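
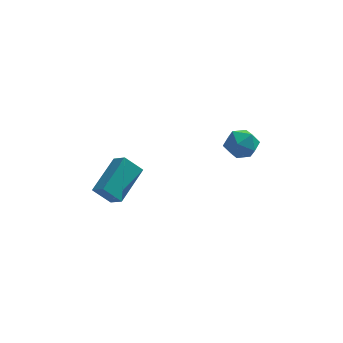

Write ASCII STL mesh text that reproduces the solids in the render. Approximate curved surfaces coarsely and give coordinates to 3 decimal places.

solid 
facet normal -0.069 0.997 -0.038
outer loop
vertex 3.977 4.469 1.895
vertex 3.249 4.436 2.355
vertex 4.008 4.504 2.756
endloop
endfacet
facet normal 0.613 0.788 -0.054
outer loop
vertex 3.977 4.469 1.895
vertex 4.008 4.504 2.756
vertex 4.582 4.028 2.323
endloop
endfacet
facet normal 0.699 0.360 -0.618
outer loop
vertex 3.977 4.469 1.895
vertex 4.582 4.028 2.323
vertex 4.177 3.666 1.654
endloop
endfacet
facet normal 0.071 0.303 -0.950
outer loop
vertex 3.977 4.469 1.895
vertex 4.177 3.666 1.654
vertex 3.353 3.918 1.673
endloop
endfacet
facet normal -0.405 0.697 -0.591
outer loop
vertex 3.977 4.469 1.895
vertex 3.353 3.918 1.673
vertex 3.249 4.436 2.355
endloop
endfacet
facet normal 0.741 0.406 0.535
outer loop
vertex 4.582 4.028 2.323
vertex 4.008 4.504 2.756
vertex 4.227 3.722 3.047
endloop
endfacet
facet normal -0.363 0.743 0.562
outer loop
vertex 4.008 4.504 2.756
vertex 3.249 4.436 2.355
vertex 3.403 3.974 3.066
endloop
endfacet
facet normal -0.906 0.259 -0.335
outer loop
vertex 3.249 4.436 2.355
vertex 3.353 3.918 1.673
vertex 2.998 3.612 2.397
endloop
endfacet
facet normal -0.137 -0.379 -0.915
outer loop
vertex 3.353 3.918 1.673
vertex 4.177 3.666 1.654
vertex 3.572 3.136 1.964
endloop
endfacet
facet normal 0.880 -0.287 -0.377
outer loop
vertex 4.177 3.666 1.654
vertex 4.582 4.028 2.323
vertex 4.331 3.204 2.365
endloop
endfacet
facet normal -0.071 -0.303 0.950
outer loop
vertex 3.603 3.171 2.825
vertex 4.227 3.722 3.047
vertex 3.403 3.974 3.066
endloop
endfacet
facet normal -0.699 -0.360 0.618
outer loop
vertex 3.603 3.171 2.825
vertex 3.403 3.974 3.066
vertex 2.998 3.612 2.397
endloop
endfacet
facet normal -0.613 -0.788 0.054
outer loop
vertex 3.603 3.171 2.825
vertex 2.998 3.612 2.397
vertex 3.572 3.136 1.964
endloop
endfacet
facet normal 0.069 -0.997 0.038
outer loop
vertex 3.603 3.171 2.825
vertex 3.572 3.136 1.964
vertex 4.331 3.204 2.365
endloop
endfacet
facet normal 0.405 -0.697 0.591
outer loop
vertex 3.603 3.171 2.825
vertex 4.331 3.204 2.365
vertex 4.227 3.722 3.047
endloop
endfacet
facet normal 0.137 0.379 0.915
outer loop
vertex 3.403 3.974 3.066
vertex 4.227 3.722 3.047
vertex 4.008 4.504 2.756
endloop
endfacet
facet normal -0.880 0.287 0.377
outer loop
vertex 2.998 3.612 2.397
vertex 3.403 3.974 3.066
vertex 3.249 4.436 2.355
endloop
endfacet
facet normal -0.741 -0.406 -0.535
outer loop
vertex 3.572 3.136 1.964
vertex 2.998 3.612 2.397
vertex 3.353 3.918 1.673
endloop
endfacet
facet normal 0.363 -0.743 -0.562
outer loop
vertex 4.331 3.204 2.365
vertex 3.572 3.136 1.964
vertex 4.177 3.666 1.654
endloop
endfacet
facet normal 0.906 -0.259 0.335
outer loop
vertex 4.227 3.722 3.047
vertex 4.331 3.204 2.365
vertex 4.582 4.028 2.323
endloop
endfacet
facet normal -0.698 0.008 0.716
outer loop
vertex -1.183 3.91 1.405
vertex -1.673 4.442 0.922
vertex -2.069 2.328 0.56
endloop
endfacet
facet normal 0.562 -0.612 0.556
outer loop
vertex -1.287 2.318 -0.242
vertex -1.183 3.91 1.405
vertex -2.069 2.328 0.56
endloop
endfacet
facet normal -0.698 0.008 0.716
outer loop
vertex -2.069 2.328 0.56
vertex -1.673 4.442 0.922
vertex -2.558 2.86 0.077
endloop
endfacet
facet normal -0.443 -0.791 -0.422
outer loop
vertex -2.558 2.86 0.077
vertex -1.287 2.318 -0.242
vertex -2.069 2.328 0.56
endloop
endfacet
facet normal 0.443 0.791 0.422
outer loop
vertex -1.183 3.91 1.405
vertex -0.891 4.432 0.12
vertex -1.673 4.442 0.922
endloop
endfacet
facet normal 0.563 -0.612 0.556
outer loop
vertex -0.402 3.9 0.603
vertex -1.183 3.91 1.405
vertex -1.287 2.318 -0.242
endloop
endfacet
facet normal 0.443 0.791 0.422
outer loop
vertex -0.402 3.9 0.603
vertex -0.891 4.432 0.12
vertex -1.183 3.91 1.405
endloop
endfacet
facet normal -0.563 0.612 -0.556
outer loop
vertex -1.673 4.442 0.922
vertex -0.891 4.432 0.12
vertex -2.558 2.86 0.077
endloop
endfacet
facet normal -0.443 -0.791 -0.422
outer loop
vertex -1.777 2.85 -0.725
vertex -1.287 2.318 -0.242
vertex -2.558 2.86 0.077
endloop
endfacet
facet normal -0.563 0.612 -0.556
outer loop
vertex -2.558 2.86 0.077
vertex -0.891 4.432 0.12
vertex -1.777 2.85 -0.725
endloop
endfacet
facet normal 0.698 -0.008 -0.716
outer loop
vertex -1.777 2.85 -0.725
vertex -0.402 3.9 0.603
vertex -1.287 2.318 -0.242
endloop
endfacet
facet normal 0.698 -0.008 -0.716
outer loop
vertex -0.891 4.432 0.12
vertex -0.402 3.9 0.603
vertex -1.777 2.85 -0.725
endloop
endfacet

endsolid


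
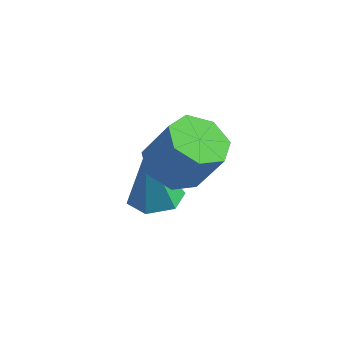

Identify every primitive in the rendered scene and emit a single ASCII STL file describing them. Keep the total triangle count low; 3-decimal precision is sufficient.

solid 
facet normal -0.506 -0.040 -0.862
outer loop
vertex 2.399 2.484 -0.084
vertex 1.762 2.545 0.287
vertex 2.188 3.083 0.012
endloop
endfacet
facet normal 0.798 0.359 -0.485
outer loop
vertex 2.399 2.484 -0.084
vertex 2.188 3.083 0.012
vertex 3.036 2.535 1.002
endloop
endfacet
facet normal 0.798 0.359 -0.485
outer loop
vertex 3.036 2.535 1.002
vertex 2.188 3.083 0.012
vertex 2.825 3.134 1.098
endloop
endfacet
facet normal 0.505 0.040 0.862
outer loop
vertex 3.036 2.535 1.002
vertex 2.825 3.134 1.098
vertex 2.398 2.595 1.373
endloop
endfacet
facet normal -0.506 -0.040 -0.862
outer loop
vertex 2.188 3.083 0.012
vertex 1.762 2.545 0.287
vertex 1.656 3.277 0.315
endloop
endfacet
facet normal 0.241 0.952 -0.186
outer loop
vertex 2.188 3.083 0.012
vertex 1.656 3.277 0.315
vertex 2.825 3.134 1.098
endloop
endfacet
facet normal 0.240 0.953 -0.185
outer loop
vertex 2.825 3.134 1.098
vertex 1.656 3.277 0.315
vertex 2.293 3.327 1.401
endloop
endfacet
facet normal 0.505 0.040 0.862
outer loop
vertex 2.825 3.134 1.098
vertex 2.293 3.327 1.401
vertex 2.398 2.595 1.373
endloop
endfacet
facet normal -0.506 -0.040 -0.862
outer loop
vertex 1.656 3.277 0.315
vertex 1.762 2.545 0.287
vertex 1.204 2.919 0.597
endloop
endfacet
facet normal -0.498 0.829 0.254
outer loop
vertex 1.656 3.277 0.315
vertex 1.204 2.919 0.597
vertex 2.293 3.327 1.401
endloop
endfacet
facet normal -0.497 0.830 0.252
outer loop
vertex 2.293 3.327 1.401
vertex 1.204 2.919 0.597
vertex 1.84 2.97 1.683
endloop
endfacet
facet normal 0.505 0.040 0.862
outer loop
vertex 2.293 3.327 1.401
vertex 1.84 2.97 1.683
vertex 2.398 2.595 1.373
endloop
endfacet
facet normal -0.506 -0.040 -0.862
outer loop
vertex 1.204 2.919 0.597
vertex 1.762 2.545 0.287
vertex 1.171 2.28 0.646
endloop
endfacet
facet normal -0.862 0.083 0.501
outer loop
vertex 1.204 2.919 0.597
vertex 1.171 2.28 0.646
vertex 1.84 2.97 1.683
endloop
endfacet
facet normal -0.861 0.081 0.501
outer loop
vertex 1.84 2.97 1.683
vertex 1.171 2.28 0.646
vertex 1.808 2.33 1.732
endloop
endfacet
facet normal 0.506 0.041 0.862
outer loop
vertex 1.84 2.97 1.683
vertex 1.808 2.33 1.732
vertex 2.398 2.595 1.373
endloop
endfacet
facet normal -0.506 -0.039 -0.862
outer loop
vertex 1.171 2.28 0.646
vertex 1.762 2.545 0.287
vertex 1.583 1.84 0.424
endloop
endfacet
facet normal -0.577 -0.728 0.372
outer loop
vertex 1.171 2.28 0.646
vertex 1.583 1.84 0.424
vertex 1.808 2.33 1.732
endloop
endfacet
facet normal -0.577 -0.728 0.372
outer loop
vertex 1.808 2.33 1.732
vertex 1.583 1.84 0.424
vertex 2.22 1.89 1.51
endloop
endfacet
facet normal 0.506 0.040 0.861
outer loop
vertex 1.808 2.33 1.732
vertex 2.22 1.89 1.51
vertex 2.398 2.595 1.373
endloop
endfacet
facet normal -0.504 -0.040 -0.863
outer loop
vertex 1.583 1.84 0.424
vertex 1.762 2.545 0.287
vertex 2.13 1.931 0.1
endloop
endfacet
facet normal 0.142 -0.989 -0.038
outer loop
vertex 1.583 1.84 0.424
vertex 2.13 1.931 0.1
vertex 2.22 1.89 1.51
endloop
endfacet
facet normal 0.142 -0.989 -0.038
outer loop
vertex 2.22 1.89 1.51
vertex 2.13 1.931 0.1
vertex 2.767 1.981 1.186
endloop
endfacet
facet normal 0.504 0.040 0.863
outer loop
vertex 2.22 1.89 1.51
vertex 2.767 1.981 1.186
vertex 2.398 2.595 1.373
endloop
endfacet
facet normal -0.506 -0.041 -0.862
outer loop
vertex 2.13 1.931 0.1
vertex 1.762 2.545 0.287
vertex 2.399 2.484 -0.084
endloop
endfacet
facet normal 0.754 -0.506 -0.419
outer loop
vertex 2.13 1.931 0.1
vertex 2.399 2.484 -0.084
vertex 2.767 1.981 1.186
endloop
endfacet
facet normal 0.754 -0.505 -0.419
outer loop
vertex 2.767 1.981 1.186
vertex 2.399 2.484 -0.084
vertex 3.036 2.535 1.002
endloop
endfacet
facet normal 0.505 0.041 0.862
outer loop
vertex 2.767 1.981 1.186
vertex 3.036 2.535 1.002
vertex 2.398 2.595 1.373
endloop
endfacet
facet normal 0.126 0.035 -0.991
outer loop
vertex 1.497 3.087 -1.686
vertex 0.873 3.288 -1.758
vertex 1.356 3.732 -1.681
endloop
endfacet
facet normal 0.872 0.187 0.451
outer loop
vertex 1.497 3.087 -1.686
vertex 1.356 3.732 -1.681
vertex 0.667 3.232 -0.142
endloop
endfacet
facet normal 0.126 0.035 -0.991
outer loop
vertex 1.356 3.732 -1.681
vertex 0.873 3.288 -1.758
vertex 0.731 3.933 -1.753
endloop
endfacet
facet normal 0.240 0.887 0.395
outer loop
vertex 1.356 3.732 -1.681
vertex 0.731 3.933 -1.753
vertex 0.667 3.232 -0.142
endloop
endfacet
facet normal 0.126 0.035 -0.991
outer loop
vertex 0.731 3.933 -1.753
vertex 0.873 3.288 -1.758
vertex 0.249 3.49 -1.83
endloop
endfacet
facet normal -0.674 0.686 0.272
outer loop
vertex 0.731 3.933 -1.753
vertex 0.249 3.49 -1.83
vertex 0.667 3.232 -0.142
endloop
endfacet
facet normal 0.126 0.035 -0.991
outer loop
vertex 0.249 3.49 -1.83
vertex 0.873 3.288 -1.758
vertex 0.39 2.845 -1.835
endloop
endfacet
facet normal -0.956 -0.211 0.205
outer loop
vertex 0.249 3.49 -1.83
vertex 0.39 2.845 -1.835
vertex 0.667 3.232 -0.142
endloop
endfacet
facet normal 0.126 0.035 -0.991
outer loop
vertex 0.39 2.845 -1.835
vertex 0.873 3.288 -1.758
vertex 1.014 2.644 -1.763
endloop
endfacet
facet normal -0.323 -0.910 0.261
outer loop
vertex 0.39 2.845 -1.835
vertex 1.014 2.644 -1.763
vertex 0.667 3.232 -0.142
endloop
endfacet
facet normal 0.126 0.035 -0.991
outer loop
vertex 1.014 2.644 -1.763
vertex 0.873 3.288 -1.758
vertex 1.497 3.087 -1.686
endloop
endfacet
facet normal 0.590 -0.710 0.384
outer loop
vertex 1.014 2.644 -1.763
vertex 1.497 3.087 -1.686
vertex 0.667 3.232 -0.142
endloop
endfacet

endsolid


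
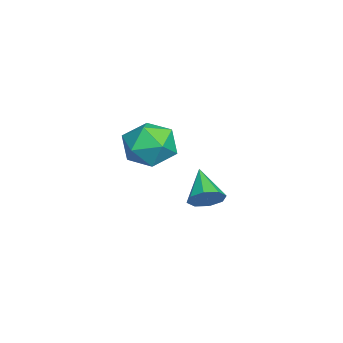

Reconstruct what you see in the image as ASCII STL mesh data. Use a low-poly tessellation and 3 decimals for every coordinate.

solid 
facet normal -0.250 0.174 0.952
outer loop
vertex 2.236 -1.77 3.084
vertex 1.611 -2.743 3.098
vertex 2.729 -2.769 3.396
endloop
endfacet
facet normal 0.394 0.446 0.804
outer loop
vertex 2.236 -1.77 3.084
vertex 2.729 -2.769 3.396
vertex 3.298 -2.033 2.709
endloop
endfacet
facet normal 0.319 0.909 0.267
outer loop
vertex 2.236 -1.77 3.084
vertex 3.298 -2.033 2.709
vertex 2.533 -1.552 1.987
endloop
endfacet
facet normal -0.370 0.925 0.084
outer loop
vertex 2.236 -1.77 3.084
vertex 2.533 -1.552 1.987
vertex 1.49 -1.991 2.228
endloop
endfacet
facet normal -0.722 0.471 0.507
outer loop
vertex 2.236 -1.77 3.084
vertex 1.49 -1.991 2.228
vertex 1.611 -2.743 3.098
endloop
endfacet
facet normal 0.811 -0.088 0.578
outer loop
vertex 3.298 -2.033 2.709
vertex 2.729 -2.769 3.396
vertex 3.33 -3.169 2.492
endloop
endfacet
facet normal -0.230 -0.526 0.819
outer loop
vertex 2.729 -2.769 3.396
vertex 1.611 -2.743 3.098
vertex 2.287 -3.608 2.733
endloop
endfacet
facet normal -0.994 -0.047 0.098
outer loop
vertex 1.611 -2.743 3.098
vertex 1.49 -1.991 2.228
vertex 1.522 -3.127 2.011
endloop
endfacet
facet normal -0.425 0.688 -0.587
outer loop
vertex 1.49 -1.991 2.228
vertex 2.533 -1.552 1.987
vertex 2.091 -2.391 1.324
endloop
endfacet
facet normal 0.691 0.662 -0.291
outer loop
vertex 2.533 -1.552 1.987
vertex 3.298 -2.033 2.709
vertex 3.209 -2.417 1.622
endloop
endfacet
facet normal 0.370 -0.925 -0.084
outer loop
vertex 2.584 -3.39 1.636
vertex 3.33 -3.169 2.492
vertex 2.287 -3.608 2.733
endloop
endfacet
facet normal -0.319 -0.909 -0.267
outer loop
vertex 2.584 -3.39 1.636
vertex 2.287 -3.608 2.733
vertex 1.522 -3.127 2.011
endloop
endfacet
facet normal -0.394 -0.446 -0.804
outer loop
vertex 2.584 -3.39 1.636
vertex 1.522 -3.127 2.011
vertex 2.091 -2.391 1.324
endloop
endfacet
facet normal 0.250 -0.174 -0.952
outer loop
vertex 2.584 -3.39 1.636
vertex 2.091 -2.391 1.324
vertex 3.209 -2.417 1.622
endloop
endfacet
facet normal 0.722 -0.471 -0.507
outer loop
vertex 2.584 -3.39 1.636
vertex 3.209 -2.417 1.622
vertex 3.33 -3.169 2.492
endloop
endfacet
facet normal 0.425 -0.688 0.587
outer loop
vertex 2.287 -3.608 2.733
vertex 3.33 -3.169 2.492
vertex 2.729 -2.769 3.396
endloop
endfacet
facet normal -0.691 -0.662 0.291
outer loop
vertex 1.522 -3.127 2.011
vertex 2.287 -3.608 2.733
vertex 1.611 -2.743 3.098
endloop
endfacet
facet normal -0.811 0.088 -0.578
outer loop
vertex 2.091 -2.391 1.324
vertex 1.522 -3.127 2.011
vertex 1.49 -1.991 2.228
endloop
endfacet
facet normal 0.230 0.526 -0.819
outer loop
vertex 3.209 -2.417 1.622
vertex 2.091 -2.391 1.324
vertex 2.533 -1.552 1.987
endloop
endfacet
facet normal 0.994 0.047 -0.098
outer loop
vertex 3.33 -3.169 2.492
vertex 3.209 -2.417 1.622
vertex 3.298 -2.033 2.709
endloop
endfacet
facet normal 0.793 0.216 -0.570
outer loop
vertex -0.826 -0.174 -1.767
vertex -1.108 -0.655 -2.341
vertex -1.19 0.12 -2.162
endloop
endfacet
facet normal -0.189 0.697 0.692
outer loop
vertex -0.826 -0.174 -1.767
vertex -1.19 0.12 -2.162
vertex -2.472 -1.025 -1.359
endloop
endfacet
facet normal 0.793 0.216 -0.570
outer loop
vertex -1.19 0.12 -2.162
vertex -1.108 -0.655 -2.341
vertex -1.506 -0.04 -2.662
endloop
endfacet
facet normal -0.611 0.780 0.137
outer loop
vertex -1.19 0.12 -2.162
vertex -1.506 -0.04 -2.662
vertex -2.472 -1.025 -1.359
endloop
endfacet
facet normal 0.792 0.215 -0.571
outer loop
vertex -1.506 -0.04 -2.662
vertex -1.108 -0.655 -2.341
vertex -1.589 -0.56 -2.973
endloop
endfacet
facet normal -0.859 0.357 -0.367
outer loop
vertex -1.506 -0.04 -2.662
vertex -1.589 -0.56 -2.973
vertex -2.472 -1.025 -1.359
endloop
endfacet
facet normal 0.792 0.215 -0.571
outer loop
vertex -1.589 -0.56 -2.973
vertex -1.108 -0.655 -2.341
vertex -1.39 -1.136 -2.914
endloop
endfacet
facet normal -0.787 -0.326 -0.524
outer loop
vertex -1.589 -0.56 -2.973
vertex -1.39 -1.136 -2.914
vertex -2.472 -1.025 -1.359
endloop
endfacet
facet normal 0.793 0.215 -0.570
outer loop
vertex -1.39 -1.136 -2.914
vertex -1.108 -0.655 -2.341
vertex -1.026 -1.431 -2.519
endloop
endfacet
facet normal -0.438 -0.866 -0.243
outer loop
vertex -1.39 -1.136 -2.914
vertex -1.026 -1.431 -2.519
vertex -2.472 -1.025 -1.359
endloop
endfacet
facet normal 0.792 0.215 -0.571
outer loop
vertex -1.026 -1.431 -2.519
vertex -1.108 -0.655 -2.341
vertex -0.71 -1.27 -2.02
endloop
endfacet
facet normal -0.014 -0.949 0.315
outer loop
vertex -1.026 -1.431 -2.519
vertex -0.71 -1.27 -2.02
vertex -2.472 -1.025 -1.359
endloop
endfacet
facet normal 0.793 0.216 -0.569
outer loop
vertex -0.71 -1.27 -2.02
vertex -1.108 -0.655 -2.341
vertex -0.628 -0.75 -1.708
endloop
endfacet
facet normal 0.233 -0.527 0.817
outer loop
vertex -0.71 -1.27 -2.02
vertex -0.628 -0.75 -1.708
vertex -2.472 -1.025 -1.359
endloop
endfacet
facet normal 0.794 0.214 -0.570
outer loop
vertex -0.628 -0.75 -1.708
vertex -1.108 -0.655 -2.341
vertex -0.826 -0.174 -1.767
endloop
endfacet
facet normal 0.161 0.155 0.975
outer loop
vertex -0.628 -0.75 -1.708
vertex -0.826 -0.174 -1.767
vertex -2.472 -1.025 -1.359
endloop
endfacet

endsolid


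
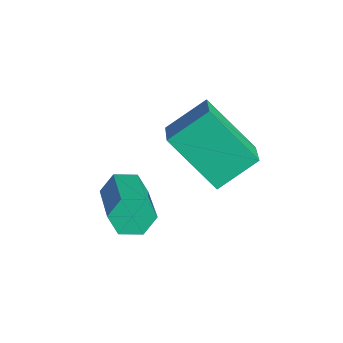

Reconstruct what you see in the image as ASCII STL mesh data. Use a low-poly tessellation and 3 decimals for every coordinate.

solid 
facet normal -0.868 0.256 -0.426
outer loop
vertex -2.69 -3.14 -4.515
vertex -3.015 -3.308 -3.954
vertex -2.79 -2.683 -4.036
endloop
endfacet
facet normal 0.474 0.684 -0.554
outer loop
vertex -2.69 -3.14 -4.515
vertex -2.79 -2.683 -4.036
vertex -0.92 -3.664 -3.647
endloop
endfacet
facet normal 0.474 0.684 -0.555
outer loop
vertex -0.92 -3.664 -3.647
vertex -2.79 -2.683 -4.036
vertex -1.02 -3.206 -3.168
endloop
endfacet
facet normal 0.868 -0.256 0.426
outer loop
vertex -0.92 -3.664 -3.647
vertex -1.02 -3.206 -3.168
vertex -1.245 -3.832 -3.086
endloop
endfacet
facet normal -0.868 0.256 -0.426
outer loop
vertex -2.79 -2.683 -4.036
vertex -3.015 -3.308 -3.954
vertex -3.115 -2.851 -3.475
endloop
endfacet
facet normal 0.108 0.933 0.342
outer loop
vertex -2.79 -2.683 -4.036
vertex -3.115 -2.851 -3.475
vertex -1.02 -3.206 -3.168
endloop
endfacet
facet normal 0.108 0.933 0.342
outer loop
vertex -1.02 -3.206 -3.168
vertex -3.115 -2.851 -3.475
vertex -1.345 -3.374 -2.607
endloop
endfacet
facet normal 0.868 -0.256 0.426
outer loop
vertex -1.02 -3.206 -3.168
vertex -1.345 -3.374 -2.607
vertex -1.245 -3.832 -3.086
endloop
endfacet
facet normal -0.868 0.256 -0.426
outer loop
vertex -3.115 -2.851 -3.475
vertex -3.015 -3.308 -3.954
vertex -3.34 -3.476 -3.393
endloop
endfacet
facet normal -0.366 0.249 0.897
outer loop
vertex -3.115 -2.851 -3.475
vertex -3.34 -3.476 -3.393
vertex -1.345 -3.374 -2.607
endloop
endfacet
facet normal -0.366 0.249 0.897
outer loop
vertex -1.345 -3.374 -2.607
vertex -3.34 -3.476 -3.393
vertex -1.57 -4.0 -2.525
endloop
endfacet
facet normal 0.868 -0.256 0.426
outer loop
vertex -1.345 -3.374 -2.607
vertex -1.57 -4.0 -2.525
vertex -1.245 -3.832 -3.086
endloop
endfacet
facet normal -0.868 0.256 -0.426
outer loop
vertex -3.34 -3.476 -3.393
vertex -3.015 -3.308 -3.954
vertex -3.24 -3.934 -3.872
endloop
endfacet
facet normal -0.474 -0.684 0.555
outer loop
vertex -3.34 -3.476 -3.393
vertex -3.24 -3.934 -3.872
vertex -1.57 -4.0 -2.525
endloop
endfacet
facet normal -0.474 -0.684 0.554
outer loop
vertex -1.57 -4.0 -2.525
vertex -3.24 -3.934 -3.872
vertex -1.47 -4.457 -3.004
endloop
endfacet
facet normal 0.868 -0.256 0.426
outer loop
vertex -1.57 -4.0 -2.525
vertex -1.47 -4.457 -3.004
vertex -1.245 -3.832 -3.086
endloop
endfacet
facet normal -0.868 0.256 -0.426
outer loop
vertex -3.24 -3.934 -3.872
vertex -3.015 -3.308 -3.954
vertex -2.915 -3.766 -4.433
endloop
endfacet
facet normal -0.108 -0.933 -0.342
outer loop
vertex -3.24 -3.934 -3.872
vertex -2.915 -3.766 -4.433
vertex -1.47 -4.457 -3.004
endloop
endfacet
facet normal -0.108 -0.933 -0.342
outer loop
vertex -1.47 -4.457 -3.004
vertex -2.915 -3.766 -4.433
vertex -1.145 -4.289 -3.565
endloop
endfacet
facet normal 0.868 -0.256 0.426
outer loop
vertex -1.47 -4.457 -3.004
vertex -1.145 -4.289 -3.565
vertex -1.245 -3.832 -3.086
endloop
endfacet
facet normal -0.868 0.256 -0.426
outer loop
vertex -2.915 -3.766 -4.433
vertex -3.015 -3.308 -3.954
vertex -2.69 -3.14 -4.515
endloop
endfacet
facet normal 0.366 -0.249 -0.897
outer loop
vertex -2.915 -3.766 -4.433
vertex -2.69 -3.14 -4.515
vertex -1.145 -4.289 -3.565
endloop
endfacet
facet normal 0.366 -0.249 -0.897
outer loop
vertex -1.145 -4.289 -3.565
vertex -2.69 -3.14 -4.515
vertex -0.92 -3.664 -3.647
endloop
endfacet
facet normal 0.868 -0.256 0.426
outer loop
vertex -1.145 -4.289 -3.565
vertex -0.92 -3.664 -3.647
vertex -1.245 -3.832 -3.086
endloop
endfacet
facet normal -0.809 0.339 -0.479
outer loop
vertex -2.984 -2.07 -1.519
vertex -2.945 -0.857 -0.726
vertex -1.763 -1.176 -2.947
endloop
endfacet
facet normal -0.026 -0.837 -0.547
outer loop
vertex -0.695 -1.623 -2.314
vertex -2.984 -2.07 -1.519
vertex -1.763 -1.176 -2.947
endloop
endfacet
facet normal -0.810 0.339 -0.479
outer loop
vertex -1.763 -1.176 -2.947
vertex -2.945 -0.857 -0.726
vertex -1.725 0.038 -2.154
endloop
endfacet
facet normal 0.587 0.430 -0.686
outer loop
vertex -1.725 0.038 -2.154
vertex -0.695 -1.623 -2.314
vertex -1.763 -1.176 -2.947
endloop
endfacet
facet normal -0.587 -0.430 0.686
outer loop
vertex -2.984 -2.07 -1.519
vertex -1.877 -1.304 -0.093
vertex -2.945 -0.857 -0.726
endloop
endfacet
facet normal -0.027 -0.837 -0.547
outer loop
vertex -1.915 -2.518 -0.886
vertex -2.984 -2.07 -1.519
vertex -0.695 -1.623 -2.314
endloop
endfacet
facet normal -0.587 -0.430 0.686
outer loop
vertex -1.915 -2.518 -0.886
vertex -1.877 -1.304 -0.093
vertex -2.984 -2.07 -1.519
endloop
endfacet
facet normal 0.026 0.837 0.547
outer loop
vertex -2.945 -0.857 -0.726
vertex -1.877 -1.304 -0.093
vertex -1.725 0.038 -2.154
endloop
endfacet
facet normal 0.587 0.430 -0.686
outer loop
vertex -0.656 -0.41 -1.521
vertex -0.695 -1.623 -2.314
vertex -1.725 0.038 -2.154
endloop
endfacet
facet normal 0.027 0.837 0.547
outer loop
vertex -1.725 0.038 -2.154
vertex -1.877 -1.304 -0.093
vertex -0.656 -0.41 -1.521
endloop
endfacet
facet normal 0.810 -0.339 0.479
outer loop
vertex -0.656 -0.41 -1.521
vertex -1.915 -2.518 -0.886
vertex -0.695 -1.623 -2.314
endloop
endfacet
facet normal 0.809 -0.339 0.480
outer loop
vertex -1.877 -1.304 -0.093
vertex -1.915 -2.518 -0.886
vertex -0.656 -0.41 -1.521
endloop
endfacet

endsolid


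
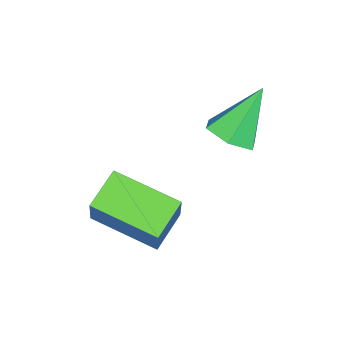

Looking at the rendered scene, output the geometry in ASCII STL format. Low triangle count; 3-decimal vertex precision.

solid 
facet normal -0.918 0.057 0.394
outer loop
vertex -0.628 -3.119 -1.047
vertex -0.712 -1.188 -1.522
vertex -1.237 -3.482 -2.414
endloop
endfacet
facet normal 0.042 -0.970 0.239
outer loop
vertex -0.108 -3.552 -2.898
vertex -0.628 -3.119 -1.047
vertex -1.237 -3.482 -2.414
endloop
endfacet
facet normal -0.918 0.057 0.393
outer loop
vertex -1.237 -3.482 -2.414
vertex -0.712 -1.188 -1.522
vertex -1.32 -1.551 -2.89
endloop
endfacet
facet normal -0.395 -0.236 -0.888
outer loop
vertex -1.32 -1.551 -2.89
vertex -0.108 -3.552 -2.898
vertex -1.237 -3.482 -2.414
endloop
endfacet
facet normal 0.395 0.236 0.888
outer loop
vertex -0.628 -3.119 -1.047
vertex 0.417 -1.258 -2.006
vertex -0.712 -1.188 -1.522
endloop
endfacet
facet normal 0.042 -0.970 0.239
outer loop
vertex 0.5 -3.189 -1.53
vertex -0.628 -3.119 -1.047
vertex -0.108 -3.552 -2.898
endloop
endfacet
facet normal 0.395 0.236 0.888
outer loop
vertex 0.5 -3.189 -1.53
vertex 0.417 -1.258 -2.006
vertex -0.628 -3.119 -1.047
endloop
endfacet
facet normal -0.042 0.970 -0.239
outer loop
vertex -0.712 -1.188 -1.522
vertex 0.417 -1.258 -2.006
vertex -1.32 -1.551 -2.89
endloop
endfacet
facet normal -0.395 -0.236 -0.888
outer loop
vertex -0.192 -1.621 -3.373
vertex -0.108 -3.552 -2.898
vertex -1.32 -1.551 -2.89
endloop
endfacet
facet normal -0.042 0.970 -0.239
outer loop
vertex -1.32 -1.551 -2.89
vertex 0.417 -1.258 -2.006
vertex -0.192 -1.621 -3.373
endloop
endfacet
facet normal 0.918 -0.057 -0.393
outer loop
vertex -0.192 -1.621 -3.373
vertex 0.5 -3.189 -1.53
vertex -0.108 -3.552 -2.898
endloop
endfacet
facet normal 0.918 -0.058 -0.393
outer loop
vertex 0.417 -1.258 -2.006
vertex 0.5 -3.189 -1.53
vertex -0.192 -1.621 -3.373
endloop
endfacet
facet normal 0.538 -0.255 -0.803
outer loop
vertex -2.413 -1.38 -0.0
vertex -2.839 -0.883 -0.443
vertex -2.183 -0.629 -0.084
endloop
endfacet
facet normal 0.541 -0.072 0.838
outer loop
vertex -2.413 -1.38 -0.0
vertex -2.183 -0.629 -0.084
vertex -3.781 -0.437 0.963
endloop
endfacet
facet normal 0.538 -0.255 -0.803
outer loop
vertex -2.183 -0.629 -0.084
vertex -2.839 -0.883 -0.443
vertex -2.609 -0.132 -0.527
endloop
endfacet
facet normal 0.408 0.777 0.480
outer loop
vertex -2.183 -0.629 -0.084
vertex -2.609 -0.132 -0.527
vertex -3.781 -0.437 0.963
endloop
endfacet
facet normal 0.538 -0.255 -0.803
outer loop
vertex -2.609 -0.132 -0.527
vertex -2.839 -0.883 -0.443
vertex -3.265 -0.386 -0.886
endloop
endfacet
facet normal -0.329 0.942 -0.066
outer loop
vertex -2.609 -0.132 -0.527
vertex -3.265 -0.386 -0.886
vertex -3.781 -0.437 0.963
endloop
endfacet
facet normal 0.538 -0.255 -0.803
outer loop
vertex -3.265 -0.386 -0.886
vertex -2.839 -0.883 -0.443
vertex -3.495 -1.137 -0.802
endloop
endfacet
facet normal -0.933 0.257 -0.253
outer loop
vertex -3.265 -0.386 -0.886
vertex -3.495 -1.137 -0.802
vertex -3.781 -0.437 0.963
endloop
endfacet
facet normal 0.538 -0.255 -0.803
outer loop
vertex -3.495 -1.137 -0.802
vertex -2.839 -0.883 -0.443
vertex -3.07 -1.634 -0.359
endloop
endfacet
facet normal -0.800 -0.591 0.105
outer loop
vertex -3.495 -1.137 -0.802
vertex -3.07 -1.634 -0.359
vertex -3.781 -0.437 0.963
endloop
endfacet
facet normal 0.538 -0.255 -0.804
outer loop
vertex -3.07 -1.634 -0.359
vertex -2.839 -0.883 -0.443
vertex -2.413 -1.38 -0.0
endloop
endfacet
facet normal -0.063 -0.756 0.651
outer loop
vertex -3.07 -1.634 -0.359
vertex -2.413 -1.38 -0.0
vertex -3.781 -0.437 0.963
endloop
endfacet

endsolid


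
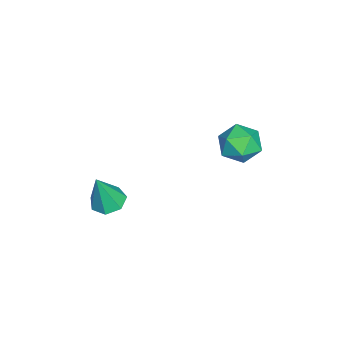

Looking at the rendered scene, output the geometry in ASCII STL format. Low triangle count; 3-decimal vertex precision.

solid 
facet normal -0.245 0.195 -0.950
outer loop
vertex 3.227 -4.187 -1.006
vertex 2.687 -3.56 -0.738
vertex 3.531 -3.498 -0.943
endloop
endfacet
facet normal 0.912 -0.407 0.056
outer loop
vertex 3.227 -4.187 -1.006
vertex 3.531 -3.498 -0.943
vertex 3.193 -3.96 1.218
endloop
endfacet
facet normal -0.245 0.194 -0.950
outer loop
vertex 3.531 -3.498 -0.943
vertex 2.687 -3.56 -0.738
vertex 3.199 -2.856 -0.726
endloop
endfacet
facet normal 0.895 0.387 0.223
outer loop
vertex 3.531 -3.498 -0.943
vertex 3.199 -2.856 -0.726
vertex 3.193 -3.96 1.218
endloop
endfacet
facet normal -0.245 0.194 -0.950
outer loop
vertex 3.199 -2.856 -0.726
vertex 2.687 -3.56 -0.738
vertex 2.482 -2.743 -0.518
endloop
endfacet
facet normal 0.270 0.837 0.476
outer loop
vertex 3.199 -2.856 -0.726
vertex 2.482 -2.743 -0.518
vertex 3.193 -3.96 1.218
endloop
endfacet
facet normal -0.245 0.194 -0.950
outer loop
vertex 2.482 -2.743 -0.518
vertex 2.687 -3.56 -0.738
vertex 1.92 -3.246 -0.476
endloop
endfacet
facet normal -0.494 0.604 0.626
outer loop
vertex 2.482 -2.743 -0.518
vertex 1.92 -3.246 -0.476
vertex 3.193 -3.96 1.218
endloop
endfacet
facet normal -0.245 0.194 -0.950
outer loop
vertex 1.92 -3.246 -0.476
vertex 2.687 -3.56 -0.738
vertex 1.936 -3.984 -0.631
endloop
endfacet
facet normal -0.819 -0.135 0.558
outer loop
vertex 1.92 -3.246 -0.476
vertex 1.936 -3.984 -0.631
vertex 3.193 -3.96 1.218
endloop
endfacet
facet normal -0.245 0.194 -0.950
outer loop
vertex 1.936 -3.984 -0.631
vertex 2.687 -3.56 -0.738
vertex 2.518 -4.403 -0.867
endloop
endfacet
facet normal -0.462 -0.825 0.325
outer loop
vertex 1.936 -3.984 -0.631
vertex 2.518 -4.403 -0.867
vertex 3.193 -3.96 1.218
endloop
endfacet
facet normal -0.245 0.195 -0.950
outer loop
vertex 2.518 -4.403 -0.867
vertex 2.687 -3.56 -0.738
vertex 3.227 -4.187 -1.006
endloop
endfacet
facet normal 0.308 -0.946 0.101
outer loop
vertex 2.518 -4.403 -0.867
vertex 3.227 -4.187 -1.006
vertex 3.193 -3.96 1.218
endloop
endfacet
facet normal 0.122 -0.101 0.987
outer loop
vertex 0.98 2.542 3.457
vertex 0.212 1.748 3.471
vertex 1.273 1.487 3.313
endloop
endfacet
facet normal 0.729 0.110 0.676
outer loop
vertex 0.98 2.542 3.457
vertex 1.273 1.487 3.313
vertex 1.73 2.277 2.692
endloop
endfacet
facet normal 0.601 0.725 0.338
outer loop
vertex 0.98 2.542 3.457
vertex 1.73 2.277 2.692
vertex 0.952 3.027 2.466
endloop
endfacet
facet normal -0.086 0.894 0.440
outer loop
vertex 0.98 2.542 3.457
vertex 0.952 3.027 2.466
vertex 0.013 2.7 2.947
endloop
endfacet
facet normal -0.381 0.383 0.841
outer loop
vertex 0.98 2.542 3.457
vertex 0.013 2.7 2.947
vertex 0.212 1.748 3.471
endloop
endfacet
facet normal 0.907 -0.377 0.188
outer loop
vertex 1.73 2.277 2.692
vertex 1.273 1.487 3.313
vertex 1.427 1.32 2.233
endloop
endfacet
facet normal -0.074 -0.719 0.691
outer loop
vertex 1.273 1.487 3.313
vertex 0.212 1.748 3.471
vertex 0.488 0.993 2.714
endloop
endfacet
facet normal -0.889 0.064 0.454
outer loop
vertex 0.212 1.748 3.471
vertex 0.013 2.7 2.947
vertex -0.29 1.743 2.488
endloop
endfacet
facet normal -0.411 0.890 -0.196
outer loop
vertex 0.013 2.7 2.947
vertex 0.952 3.027 2.466
vertex 0.167 2.533 1.867
endloop
endfacet
facet normal 0.700 0.617 -0.360
outer loop
vertex 0.952 3.027 2.466
vertex 1.73 2.277 2.692
vertex 1.228 2.272 1.709
endloop
endfacet
facet normal 0.086 -0.894 -0.440
outer loop
vertex 0.46 1.478 1.723
vertex 1.427 1.32 2.233
vertex 0.488 0.993 2.714
endloop
endfacet
facet normal -0.601 -0.725 -0.338
outer loop
vertex 0.46 1.478 1.723
vertex 0.488 0.993 2.714
vertex -0.29 1.743 2.488
endloop
endfacet
facet normal -0.729 -0.110 -0.676
outer loop
vertex 0.46 1.478 1.723
vertex -0.29 1.743 2.488
vertex 0.167 2.533 1.867
endloop
endfacet
facet normal -0.122 0.101 -0.987
outer loop
vertex 0.46 1.478 1.723
vertex 0.167 2.533 1.867
vertex 1.228 2.272 1.709
endloop
endfacet
facet normal 0.381 -0.383 -0.841
outer loop
vertex 0.46 1.478 1.723
vertex 1.228 2.272 1.709
vertex 1.427 1.32 2.233
endloop
endfacet
facet normal 0.411 -0.890 0.196
outer loop
vertex 0.488 0.993 2.714
vertex 1.427 1.32 2.233
vertex 1.273 1.487 3.313
endloop
endfacet
facet normal -0.700 -0.617 0.360
outer loop
vertex -0.29 1.743 2.488
vertex 0.488 0.993 2.714
vertex 0.212 1.748 3.471
endloop
endfacet
facet normal -0.907 0.377 -0.188
outer loop
vertex 0.167 2.533 1.867
vertex -0.29 1.743 2.488
vertex 0.013 2.7 2.947
endloop
endfacet
facet normal 0.074 0.719 -0.691
outer loop
vertex 1.228 2.272 1.709
vertex 0.167 2.533 1.867
vertex 0.952 3.027 2.466
endloop
endfacet
facet normal 0.889 -0.064 -0.454
outer loop
vertex 1.427 1.32 2.233
vertex 1.228 2.272 1.709
vertex 1.73 2.277 2.692
endloop
endfacet

endsolid


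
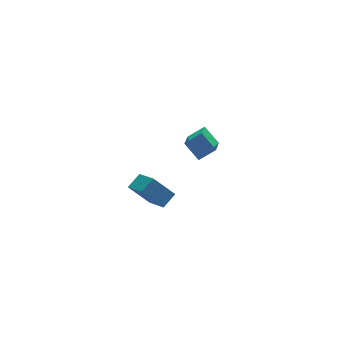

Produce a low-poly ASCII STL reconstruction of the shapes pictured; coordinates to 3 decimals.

solid 
facet normal -0.476 -0.709 0.520
outer loop
vertex -2.635 0.734 1.814
vertex -3.327 0.863 1.356
vertex -2.343 0.08 1.19
endloop
endfacet
facet normal 0.823 -0.154 0.546
outer loop
vertex -1.713 1.017 0.504
vertex -2.635 0.734 1.814
vertex -2.343 0.08 1.19
endloop
endfacet
facet normal -0.477 -0.710 0.518
outer loop
vertex -2.343 0.08 1.19
vertex -3.327 0.863 1.356
vertex -3.035 0.21 0.731
endloop
endfacet
facet normal 0.307 -0.688 -0.658
outer loop
vertex -3.035 0.21 0.731
vertex -1.713 1.017 0.504
vertex -2.343 0.08 1.19
endloop
endfacet
facet normal -0.307 0.688 0.658
outer loop
vertex -2.635 0.734 1.814
vertex -2.697 1.8 0.67
vertex -3.327 0.863 1.356
endloop
endfacet
facet normal 0.823 -0.155 0.546
outer loop
vertex -2.005 1.67 1.129
vertex -2.635 0.734 1.814
vertex -1.713 1.017 0.504
endloop
endfacet
facet normal -0.307 0.688 0.658
outer loop
vertex -2.005 1.67 1.129
vertex -2.697 1.8 0.67
vertex -2.635 0.734 1.814
endloop
endfacet
facet normal -0.824 0.154 -0.546
outer loop
vertex -3.327 0.863 1.356
vertex -2.697 1.8 0.67
vertex -3.035 0.21 0.731
endloop
endfacet
facet normal 0.307 -0.688 -0.658
outer loop
vertex -2.405 1.146 0.046
vertex -1.713 1.017 0.504
vertex -3.035 0.21 0.731
endloop
endfacet
facet normal -0.823 0.154 -0.547
outer loop
vertex -3.035 0.21 0.731
vertex -2.697 1.8 0.67
vertex -2.405 1.146 0.046
endloop
endfacet
facet normal 0.476 0.710 -0.519
outer loop
vertex -2.405 1.146 0.046
vertex -2.005 1.67 1.129
vertex -1.713 1.017 0.504
endloop
endfacet
facet normal 0.478 0.709 -0.519
outer loop
vertex -2.697 1.8 0.67
vertex -2.005 1.67 1.129
vertex -2.405 1.146 0.046
endloop
endfacet
facet normal -0.554 0.474 0.684
outer loop
vertex -3.645 3.013 -2.854
vertex -3.648 4.319 -3.762
vertex -4.311 2.759 -3.217
endloop
endfacet
facet normal 0.002 -0.821 0.571
outer loop
vertex -3.612 2.161 -4.078
vertex -3.645 3.013 -2.854
vertex -4.311 2.759 -3.217
endloop
endfacet
facet normal -0.554 0.474 0.684
outer loop
vertex -4.311 2.759 -3.217
vertex -3.648 4.319 -3.762
vertex -4.314 4.064 -4.125
endloop
endfacet
facet normal -0.832 -0.318 -0.454
outer loop
vertex -4.314 4.064 -4.125
vertex -3.612 2.161 -4.078
vertex -4.311 2.759 -3.217
endloop
endfacet
facet normal 0.832 0.318 0.455
outer loop
vertex -3.645 3.013 -2.854
vertex -2.949 3.721 -4.623
vertex -3.648 4.319 -3.762
endloop
endfacet
facet normal 0.003 -0.821 0.571
outer loop
vertex -2.946 2.416 -3.715
vertex -3.645 3.013 -2.854
vertex -3.612 2.161 -4.078
endloop
endfacet
facet normal 0.832 0.318 0.455
outer loop
vertex -2.946 2.416 -3.715
vertex -2.949 3.721 -4.623
vertex -3.645 3.013 -2.854
endloop
endfacet
facet normal -0.002 0.820 -0.572
outer loop
vertex -3.648 4.319 -3.762
vertex -2.949 3.721 -4.623
vertex -4.314 4.064 -4.125
endloop
endfacet
facet normal -0.832 -0.318 -0.455
outer loop
vertex -3.615 3.467 -4.986
vertex -3.612 2.161 -4.078
vertex -4.314 4.064 -4.125
endloop
endfacet
facet normal -0.002 0.821 -0.571
outer loop
vertex -4.314 4.064 -4.125
vertex -2.949 3.721 -4.623
vertex -3.615 3.467 -4.986
endloop
endfacet
facet normal 0.554 -0.474 -0.684
outer loop
vertex -3.615 3.467 -4.986
vertex -2.946 2.416 -3.715
vertex -3.612 2.161 -4.078
endloop
endfacet
facet normal 0.554 -0.475 -0.684
outer loop
vertex -2.949 3.721 -4.623
vertex -2.946 2.416 -3.715
vertex -3.615 3.467 -4.986
endloop
endfacet

endsolid


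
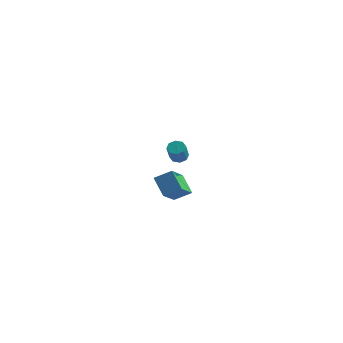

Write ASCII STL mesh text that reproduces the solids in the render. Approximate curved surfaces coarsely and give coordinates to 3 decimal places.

solid 
facet normal -0.608 0.412 0.678
outer loop
vertex 0.245 -3.674 2.556
vertex 0.129 -2.058 1.471
vertex -0.642 -4.098 2.018
endloop
endfacet
facet normal 0.059 -0.829 0.556
outer loop
vertex 0.191 -4.662 1.089
vertex 0.245 -3.674 2.556
vertex -0.642 -4.098 2.018
endloop
endfacet
facet normal -0.608 0.412 0.679
outer loop
vertex -0.642 -4.098 2.018
vertex 0.129 -2.058 1.471
vertex -0.758 -2.482 0.934
endloop
endfacet
facet normal -0.791 -0.379 -0.480
outer loop
vertex -0.758 -2.482 0.934
vertex 0.191 -4.662 1.089
vertex -0.642 -4.098 2.018
endloop
endfacet
facet normal 0.791 0.379 0.480
outer loop
vertex 0.245 -3.674 2.556
vertex 0.962 -2.622 0.542
vertex 0.129 -2.058 1.471
endloop
endfacet
facet normal 0.060 -0.829 0.556
outer loop
vertex 1.078 -4.238 1.626
vertex 0.245 -3.674 2.556
vertex 0.191 -4.662 1.089
endloop
endfacet
facet normal 0.792 0.379 0.480
outer loop
vertex 1.078 -4.238 1.626
vertex 0.962 -2.622 0.542
vertex 0.245 -3.674 2.556
endloop
endfacet
facet normal -0.059 0.829 -0.556
outer loop
vertex 0.129 -2.058 1.471
vertex 0.962 -2.622 0.542
vertex -0.758 -2.482 0.934
endloop
endfacet
facet normal -0.792 -0.379 -0.479
outer loop
vertex 0.075 -3.046 0.004
vertex 0.191 -4.662 1.089
vertex -0.758 -2.482 0.934
endloop
endfacet
facet normal -0.059 0.829 -0.556
outer loop
vertex -0.758 -2.482 0.934
vertex 0.962 -2.622 0.542
vertex 0.075 -3.046 0.004
endloop
endfacet
facet normal 0.608 -0.412 -0.679
outer loop
vertex 0.075 -3.046 0.004
vertex 1.078 -4.238 1.626
vertex 0.191 -4.662 1.089
endloop
endfacet
facet normal 0.608 -0.412 -0.679
outer loop
vertex 0.962 -2.622 0.542
vertex 1.078 -4.238 1.626
vertex 0.075 -3.046 0.004
endloop
endfacet
facet normal -0.123 0.572 -0.811
outer loop
vertex -2.796 3.91 -0.735
vertex -3.041 4.322 -0.407
vertex -2.5 4.199 -0.576
endloop
endfacet
facet normal 0.734 -0.497 -0.462
outer loop
vertex -2.796 3.91 -0.735
vertex -2.5 4.199 -0.576
vertex -2.635 3.167 0.32
endloop
endfacet
facet normal 0.732 -0.499 -0.464
outer loop
vertex -2.635 3.167 0.32
vertex -2.5 4.199 -0.576
vertex -2.338 3.456 0.478
endloop
endfacet
facet normal 0.125 -0.571 0.811
outer loop
vertex -2.635 3.167 0.32
vertex -2.338 3.456 0.478
vertex -2.879 3.578 0.647
endloop
endfacet
facet normal -0.124 0.571 -0.812
outer loop
vertex -2.5 4.199 -0.576
vertex -3.041 4.322 -0.407
vertex -2.52 4.56 -0.319
endloop
endfacet
facet normal 0.991 0.109 -0.076
outer loop
vertex -2.5 4.199 -0.576
vertex -2.52 4.56 -0.319
vertex -2.338 3.456 0.478
endloop
endfacet
facet normal 0.991 0.109 -0.076
outer loop
vertex -2.338 3.456 0.478
vertex -2.52 4.56 -0.319
vertex -2.358 3.817 0.736
endloop
endfacet
facet normal 0.124 -0.572 0.811
outer loop
vertex -2.338 3.456 0.478
vertex -2.358 3.817 0.736
vertex -2.879 3.578 0.647
endloop
endfacet
facet normal -0.124 0.571 -0.811
outer loop
vertex -2.52 4.56 -0.319
vertex -3.041 4.322 -0.407
vertex -2.845 4.782 -0.113
endloop
endfacet
facet normal 0.670 0.651 0.356
outer loop
vertex -2.52 4.56 -0.319
vertex -2.845 4.782 -0.113
vertex -2.358 3.817 0.736
endloop
endfacet
facet normal 0.668 0.652 0.359
outer loop
vertex -2.358 3.817 0.736
vertex -2.845 4.782 -0.113
vertex -2.684 4.038 0.941
endloop
endfacet
facet normal 0.123 -0.571 0.812
outer loop
vertex -2.358 3.817 0.736
vertex -2.684 4.038 0.941
vertex -2.879 3.578 0.647
endloop
endfacet
facet normal -0.124 0.571 -0.811
outer loop
vertex -2.845 4.782 -0.113
vertex -3.041 4.322 -0.407
vertex -3.285 4.733 -0.08
endloop
endfacet
facet normal -0.047 0.813 0.581
outer loop
vertex -2.845 4.782 -0.113
vertex -3.285 4.733 -0.08
vertex -2.684 4.038 0.941
endloop
endfacet
facet normal -0.044 0.814 0.580
outer loop
vertex -2.684 4.038 0.941
vertex -3.285 4.733 -0.08
vertex -3.124 3.99 0.975
endloop
endfacet
facet normal 0.125 -0.571 0.811
outer loop
vertex -2.684 4.038 0.941
vertex -3.124 3.99 0.975
vertex -2.879 3.578 0.647
endloop
endfacet
facet normal -0.125 0.571 -0.811
outer loop
vertex -3.285 4.733 -0.08
vertex -3.041 4.322 -0.407
vertex -3.582 4.444 -0.238
endloop
endfacet
facet normal -0.732 0.499 0.463
outer loop
vertex -3.285 4.733 -0.08
vertex -3.582 4.444 -0.238
vertex -3.124 3.99 0.975
endloop
endfacet
facet normal -0.734 0.497 0.463
outer loop
vertex -3.124 3.99 0.975
vertex -3.582 4.444 -0.238
vertex -3.42 3.701 0.816
endloop
endfacet
facet normal 0.123 -0.572 0.811
outer loop
vertex -3.124 3.99 0.975
vertex -3.42 3.701 0.816
vertex -2.879 3.578 0.647
endloop
endfacet
facet normal -0.124 0.572 -0.811
outer loop
vertex -3.582 4.444 -0.238
vertex -3.041 4.322 -0.407
vertex -3.562 4.083 -0.496
endloop
endfacet
facet normal -0.991 -0.109 0.076
outer loop
vertex -3.582 4.444 -0.238
vertex -3.562 4.083 -0.496
vertex -3.42 3.701 0.816
endloop
endfacet
facet normal -0.991 -0.109 0.076
outer loop
vertex -3.42 3.701 0.816
vertex -3.562 4.083 -0.496
vertex -3.4 3.34 0.559
endloop
endfacet
facet normal 0.124 -0.571 0.812
outer loop
vertex -3.42 3.701 0.816
vertex -3.4 3.34 0.559
vertex -2.879 3.578 0.647
endloop
endfacet
facet normal -0.123 0.571 -0.812
outer loop
vertex -3.562 4.083 -0.496
vertex -3.041 4.322 -0.407
vertex -3.236 3.862 -0.701
endloop
endfacet
facet normal -0.668 -0.653 -0.357
outer loop
vertex -3.562 4.083 -0.496
vertex -3.236 3.862 -0.701
vertex -3.4 3.34 0.559
endloop
endfacet
facet normal -0.670 -0.651 -0.357
outer loop
vertex -3.4 3.34 0.559
vertex -3.236 3.862 -0.701
vertex -3.075 3.118 0.353
endloop
endfacet
facet normal 0.124 -0.571 0.811
outer loop
vertex -3.4 3.34 0.559
vertex -3.075 3.118 0.353
vertex -2.879 3.578 0.647
endloop
endfacet
facet normal -0.125 0.571 -0.811
outer loop
vertex -3.236 3.862 -0.701
vertex -3.041 4.322 -0.407
vertex -2.796 3.91 -0.735
endloop
endfacet
facet normal 0.044 -0.813 -0.581
outer loop
vertex -3.236 3.862 -0.701
vertex -2.796 3.91 -0.735
vertex -3.075 3.118 0.353
endloop
endfacet
facet normal 0.047 -0.813 -0.580
outer loop
vertex -3.075 3.118 0.353
vertex -2.796 3.91 -0.735
vertex -2.635 3.167 0.32
endloop
endfacet
facet normal 0.124 -0.571 0.811
outer loop
vertex -3.075 3.118 0.353
vertex -2.635 3.167 0.32
vertex -2.879 3.578 0.647
endloop
endfacet

endsolid


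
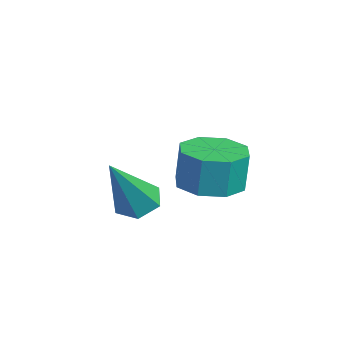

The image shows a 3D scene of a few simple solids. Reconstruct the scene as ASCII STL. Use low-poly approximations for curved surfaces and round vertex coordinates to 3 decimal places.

solid 
facet normal -0.377 0.420 -0.825
outer loop
vertex 2.516 -2.131 2.821
vertex 2.072 -2.52 2.826
vertex 2.019 -2.006 3.112
endloop
endfacet
facet normal 0.466 0.746 0.475
outer loop
vertex 2.516 -2.131 2.821
vertex 2.019 -2.006 3.112
vertex 2.808 -3.34 4.434
endloop
endfacet
facet normal -0.377 0.420 -0.825
outer loop
vertex 2.019 -2.006 3.112
vertex 2.072 -2.52 2.826
vertex 1.574 -2.395 3.117
endloop
endfacet
facet normal -0.426 0.497 0.756
outer loop
vertex 2.019 -2.006 3.112
vertex 1.574 -2.395 3.117
vertex 2.808 -3.34 4.434
endloop
endfacet
facet normal -0.377 0.420 -0.825
outer loop
vertex 1.574 -2.395 3.117
vertex 2.072 -2.52 2.826
vertex 1.628 -2.908 2.831
endloop
endfacet
facet normal -0.796 -0.357 0.490
outer loop
vertex 1.574 -2.395 3.117
vertex 1.628 -2.908 2.831
vertex 2.808 -3.34 4.434
endloop
endfacet
facet normal -0.377 0.421 -0.825
outer loop
vertex 1.628 -2.908 2.831
vertex 2.072 -2.52 2.826
vertex 2.125 -3.033 2.54
endloop
endfacet
facet normal -0.275 -0.960 -0.057
outer loop
vertex 1.628 -2.908 2.831
vertex 2.125 -3.033 2.54
vertex 2.808 -3.34 4.434
endloop
endfacet
facet normal -0.379 0.421 -0.824
outer loop
vertex 2.125 -3.033 2.54
vertex 2.072 -2.52 2.826
vertex 2.569 -2.645 2.534
endloop
endfacet
facet normal 0.617 -0.711 -0.338
outer loop
vertex 2.125 -3.033 2.54
vertex 2.569 -2.645 2.534
vertex 2.808 -3.34 4.434
endloop
endfacet
facet normal -0.378 0.421 -0.824
outer loop
vertex 2.569 -2.645 2.534
vertex 2.072 -2.52 2.826
vertex 2.516 -2.131 2.821
endloop
endfacet
facet normal 0.987 0.142 -0.072
outer loop
vertex 2.569 -2.645 2.534
vertex 2.516 -2.131 2.821
vertex 2.808 -3.34 4.434
endloop
endfacet
facet normal 0.000 -0.092 -0.996
outer loop
vertex 1.787 -1.039 2.579
vertex 1.12 -0.531 2.532
vertex 1.953 -0.421 2.522
endloop
endfacet
facet normal 0.966 -0.257 0.024
outer loop
vertex 1.787 -1.039 2.579
vertex 1.953 -0.421 2.522
vertex 1.787 -0.938 3.675
endloop
endfacet
facet normal 0.966 -0.257 0.024
outer loop
vertex 1.787 -0.938 3.675
vertex 1.953 -0.421 2.522
vertex 1.953 -0.32 3.618
endloop
endfacet
facet normal -0.000 0.092 0.996
outer loop
vertex 1.787 -0.938 3.675
vertex 1.953 -0.32 3.618
vertex 1.12 -0.429 3.628
endloop
endfacet
facet normal 0.000 -0.092 -0.996
outer loop
vertex 1.953 -0.421 2.522
vertex 1.12 -0.531 2.532
vertex 1.631 0.133 2.471
endloop
endfacet
facet normal 0.865 0.499 -0.046
outer loop
vertex 1.953 -0.421 2.522
vertex 1.631 0.133 2.471
vertex 1.953 -0.32 3.618
endloop
endfacet
facet normal 0.865 0.499 -0.046
outer loop
vertex 1.953 -0.32 3.618
vertex 1.631 0.133 2.471
vertex 1.631 0.234 3.567
endloop
endfacet
facet normal -0.000 0.092 0.996
outer loop
vertex 1.953 -0.32 3.618
vertex 1.631 0.234 3.567
vertex 1.12 -0.429 3.628
endloop
endfacet
facet normal -0.000 -0.091 -0.996
outer loop
vertex 1.631 0.133 2.471
vertex 1.12 -0.531 2.532
vertex 1.01 0.299 2.456
endloop
endfacet
facet normal 0.259 0.962 -0.089
outer loop
vertex 1.631 0.133 2.471
vertex 1.01 0.299 2.456
vertex 1.631 0.234 3.567
endloop
endfacet
facet normal 0.259 0.962 -0.089
outer loop
vertex 1.631 0.234 3.567
vertex 1.01 0.299 2.456
vertex 1.01 0.4 3.551
endloop
endfacet
facet normal -0.001 0.092 0.996
outer loop
vertex 1.631 0.234 3.567
vertex 1.01 0.4 3.551
vertex 1.12 -0.429 3.628
endloop
endfacet
facet normal 0.001 -0.091 -0.996
outer loop
vertex 1.01 0.299 2.456
vertex 1.12 -0.531 2.532
vertex 0.453 -0.022 2.485
endloop
endfacet
facet normal -0.501 0.862 -0.079
outer loop
vertex 1.01 0.299 2.456
vertex 0.453 -0.022 2.485
vertex 1.01 0.4 3.551
endloop
endfacet
facet normal -0.501 0.862 -0.079
outer loop
vertex 1.01 0.4 3.551
vertex 0.453 -0.022 2.485
vertex 0.453 0.079 3.581
endloop
endfacet
facet normal 0.000 0.093 0.996
outer loop
vertex 1.01 0.4 3.551
vertex 0.453 0.079 3.581
vertex 1.12 -0.429 3.628
endloop
endfacet
facet normal 0.000 -0.092 -0.996
outer loop
vertex 0.453 -0.022 2.485
vertex 1.12 -0.531 2.532
vertex 0.287 -0.64 2.542
endloop
endfacet
facet normal -0.966 0.257 -0.024
outer loop
vertex 0.453 -0.022 2.485
vertex 0.287 -0.64 2.542
vertex 0.453 0.079 3.581
endloop
endfacet
facet normal -0.966 0.257 -0.024
outer loop
vertex 0.453 0.079 3.581
vertex 0.287 -0.64 2.542
vertex 0.287 -0.539 3.638
endloop
endfacet
facet normal -0.000 0.092 0.996
outer loop
vertex 0.453 0.079 3.581
vertex 0.287 -0.539 3.638
vertex 1.12 -0.429 3.628
endloop
endfacet
facet normal 0.000 -0.092 -0.996
outer loop
vertex 0.287 -0.64 2.542
vertex 1.12 -0.531 2.532
vertex 0.609 -1.194 2.593
endloop
endfacet
facet normal -0.865 -0.499 0.046
outer loop
vertex 0.287 -0.64 2.542
vertex 0.609 -1.194 2.593
vertex 0.287 -0.539 3.638
endloop
endfacet
facet normal -0.865 -0.499 0.046
outer loop
vertex 0.287 -0.539 3.638
vertex 0.609 -1.194 2.593
vertex 0.609 -1.093 3.689
endloop
endfacet
facet normal -0.000 0.092 0.996
outer loop
vertex 0.287 -0.539 3.638
vertex 0.609 -1.093 3.689
vertex 1.12 -0.429 3.628
endloop
endfacet
facet normal 0.001 -0.092 -0.996
outer loop
vertex 0.609 -1.194 2.593
vertex 1.12 -0.531 2.532
vertex 1.23 -1.36 2.609
endloop
endfacet
facet normal -0.259 -0.962 0.089
outer loop
vertex 0.609 -1.194 2.593
vertex 1.23 -1.36 2.609
vertex 0.609 -1.093 3.689
endloop
endfacet
facet normal -0.259 -0.962 0.089
outer loop
vertex 0.609 -1.093 3.689
vertex 1.23 -1.36 2.609
vertex 1.23 -1.259 3.704
endloop
endfacet
facet normal 0.000 0.091 0.996
outer loop
vertex 0.609 -1.093 3.689
vertex 1.23 -1.259 3.704
vertex 1.12 -0.429 3.628
endloop
endfacet
facet normal -0.000 -0.093 -0.996
outer loop
vertex 1.23 -1.36 2.609
vertex 1.12 -0.531 2.532
vertex 1.787 -1.039 2.579
endloop
endfacet
facet normal 0.501 -0.862 0.079
outer loop
vertex 1.23 -1.36 2.609
vertex 1.787 -1.039 2.579
vertex 1.23 -1.259 3.704
endloop
endfacet
facet normal 0.501 -0.862 0.079
outer loop
vertex 1.23 -1.259 3.704
vertex 1.787 -1.039 2.579
vertex 1.787 -0.938 3.675
endloop
endfacet
facet normal -0.001 0.091 0.996
outer loop
vertex 1.23 -1.259 3.704
vertex 1.787 -0.938 3.675
vertex 1.12 -0.429 3.628
endloop
endfacet

endsolid


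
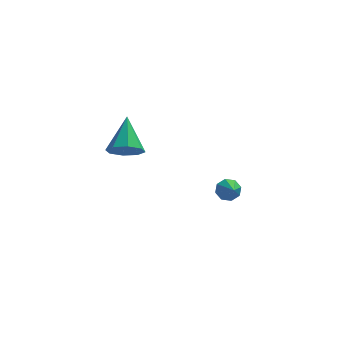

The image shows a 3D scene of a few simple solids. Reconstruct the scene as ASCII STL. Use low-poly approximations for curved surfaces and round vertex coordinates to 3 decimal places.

solid 
facet normal -0.210 0.818 -0.536
outer loop
vertex 3.417 2.399 -3.57
vertex 3.094 2.053 -3.971
vertex 2.959 2.36 -3.45
endloop
endfacet
facet normal 0.245 0.093 0.965
outer loop
vertex 3.417 2.399 -3.57
vertex 2.959 2.36 -3.45
vertex 3.306 1.227 -3.429
endloop
endfacet
facet normal -0.209 0.818 -0.536
outer loop
vertex 2.959 2.36 -3.45
vertex 3.094 2.053 -3.971
vertex 2.581 2.142 -3.635
endloop
endfacet
facet normal -0.389 -0.102 0.916
outer loop
vertex 2.959 2.36 -3.45
vertex 2.581 2.142 -3.635
vertex 3.306 1.227 -3.429
endloop
endfacet
facet normal -0.210 0.817 -0.537
outer loop
vertex 2.581 2.142 -3.635
vertex 3.094 2.053 -3.971
vertex 2.503 1.871 -4.017
endloop
endfacet
facet normal -0.735 -0.473 0.486
outer loop
vertex 2.581 2.142 -3.635
vertex 2.503 1.871 -4.017
vertex 3.306 1.227 -3.429
endloop
endfacet
facet normal -0.210 0.818 -0.536
outer loop
vertex 2.503 1.871 -4.017
vertex 3.094 2.053 -3.971
vertex 2.771 1.707 -4.372
endloop
endfacet
facet normal -0.590 -0.804 -0.074
outer loop
vertex 2.503 1.871 -4.017
vertex 2.771 1.707 -4.372
vertex 3.306 1.227 -3.429
endloop
endfacet
facet normal -0.209 0.817 -0.537
outer loop
vertex 2.771 1.707 -4.372
vertex 3.094 2.053 -3.971
vertex 3.229 1.745 -4.492
endloop
endfacet
facet normal -0.039 -0.899 -0.435
outer loop
vertex 2.771 1.707 -4.372
vertex 3.229 1.745 -4.492
vertex 3.306 1.227 -3.429
endloop
endfacet
facet normal -0.210 0.817 -0.537
outer loop
vertex 3.229 1.745 -4.492
vertex 3.094 2.053 -3.971
vertex 3.607 1.964 -4.307
endloop
endfacet
facet normal 0.597 -0.704 -0.386
outer loop
vertex 3.229 1.745 -4.492
vertex 3.607 1.964 -4.307
vertex 3.306 1.227 -3.429
endloop
endfacet
facet normal -0.209 0.818 -0.536
outer loop
vertex 3.607 1.964 -4.307
vertex 3.094 2.053 -3.971
vertex 3.685 2.234 -3.925
endloop
endfacet
facet normal 0.942 -0.333 0.043
outer loop
vertex 3.607 1.964 -4.307
vertex 3.685 2.234 -3.925
vertex 3.306 1.227 -3.429
endloop
endfacet
facet normal -0.208 0.817 -0.537
outer loop
vertex 3.685 2.234 -3.925
vertex 3.094 2.053 -3.971
vertex 3.417 2.399 -3.57
endloop
endfacet
facet normal 0.797 -0.003 0.603
outer loop
vertex 3.685 2.234 -3.925
vertex 3.417 2.399 -3.57
vertex 3.306 1.227 -3.429
endloop
endfacet
facet normal -0.037 -0.763 -0.645
outer loop
vertex -0.936 -1.85 1.031
vertex -1.444 -2.268 1.554
vertex -1.558 -1.727 0.921
endloop
endfacet
facet normal 0.249 0.862 -0.442
outer loop
vertex -0.936 -1.85 1.031
vertex -1.558 -1.727 0.921
vertex -1.376 -0.832 2.766
endloop
endfacet
facet normal -0.036 -0.763 -0.646
outer loop
vertex -1.558 -1.727 0.921
vertex -1.444 -2.268 1.554
vertex -2.113 -1.921 1.181
endloop
endfacet
facet normal -0.452 0.819 -0.353
outer loop
vertex -1.558 -1.727 0.921
vertex -2.113 -1.921 1.181
vertex -1.376 -0.832 2.766
endloop
endfacet
facet normal -0.036 -0.763 -0.645
outer loop
vertex -2.113 -1.921 1.181
vertex -1.444 -2.268 1.554
vertex -2.276 -2.318 1.66
endloop
endfacet
facet normal -0.880 0.467 0.088
outer loop
vertex -2.113 -1.921 1.181
vertex -2.276 -2.318 1.66
vertex -1.376 -0.832 2.766
endloop
endfacet
facet normal -0.036 -0.764 -0.644
outer loop
vertex -2.276 -2.318 1.66
vertex -1.444 -2.268 1.554
vertex -1.951 -2.685 2.077
endloop
endfacet
facet normal -0.783 0.012 0.621
outer loop
vertex -2.276 -2.318 1.66
vertex -1.951 -2.685 2.077
vertex -1.376 -0.832 2.766
endloop
endfacet
facet normal -0.037 -0.764 -0.645
outer loop
vertex -1.951 -2.685 2.077
vertex -1.444 -2.268 1.554
vertex -1.33 -2.808 2.187
endloop
endfacet
facet normal -0.221 -0.279 0.935
outer loop
vertex -1.951 -2.685 2.077
vertex -1.33 -2.808 2.187
vertex -1.376 -0.832 2.766
endloop
endfacet
facet normal -0.036 -0.764 -0.645
outer loop
vertex -1.33 -2.808 2.187
vertex -1.444 -2.268 1.554
vertex -0.775 -2.614 1.926
endloop
endfacet
facet normal 0.480 -0.236 0.845
outer loop
vertex -1.33 -2.808 2.187
vertex -0.775 -2.614 1.926
vertex -1.376 -0.832 2.766
endloop
endfacet
facet normal -0.036 -0.763 -0.645
outer loop
vertex -0.775 -2.614 1.926
vertex -1.444 -2.268 1.554
vertex -0.612 -2.217 1.447
endloop
endfacet
facet normal 0.907 0.115 0.404
outer loop
vertex -0.775 -2.614 1.926
vertex -0.612 -2.217 1.447
vertex -1.376 -0.832 2.766
endloop
endfacet
facet normal -0.036 -0.763 -0.645
outer loop
vertex -0.612 -2.217 1.447
vertex -1.444 -2.268 1.554
vertex -0.936 -1.85 1.031
endloop
endfacet
facet normal 0.811 0.570 -0.129
outer loop
vertex -0.612 -2.217 1.447
vertex -0.936 -1.85 1.031
vertex -1.376 -0.832 2.766
endloop
endfacet

endsolid


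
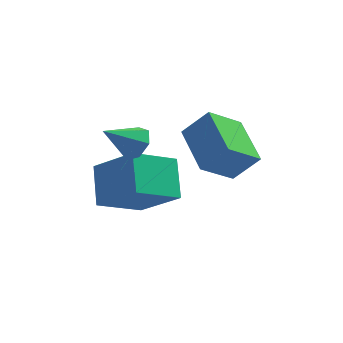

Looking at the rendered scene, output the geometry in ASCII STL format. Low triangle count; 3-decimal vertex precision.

solid 
facet normal -0.676 -0.031 -0.736
outer loop
vertex 0.24 -3.514 3.118
vertex -0.401 -1.746 3.631
vertex 1.335 -2.817 2.083
endloop
endfacet
facet normal 0.329 -0.907 -0.263
outer loop
vertex 2.241 -2.774 3.069
vertex 0.24 -3.514 3.118
vertex 1.335 -2.817 2.083
endloop
endfacet
facet normal -0.676 -0.032 -0.736
outer loop
vertex 1.335 -2.817 2.083
vertex -0.401 -1.746 3.631
vertex 0.693 -1.048 2.596
endloop
endfacet
facet normal 0.659 0.420 -0.624
outer loop
vertex 0.693 -1.048 2.596
vertex 2.241 -2.774 3.069
vertex 1.335 -2.817 2.083
endloop
endfacet
facet normal -0.659 -0.420 0.624
outer loop
vertex 0.24 -3.514 3.118
vertex 0.505 -1.703 4.617
vertex -0.401 -1.746 3.631
endloop
endfacet
facet normal 0.329 -0.907 -0.264
outer loop
vertex 1.147 -3.472 4.104
vertex 0.24 -3.514 3.118
vertex 2.241 -2.774 3.069
endloop
endfacet
facet normal -0.659 -0.420 0.624
outer loop
vertex 1.147 -3.472 4.104
vertex 0.505 -1.703 4.617
vertex 0.24 -3.514 3.118
endloop
endfacet
facet normal -0.329 0.907 0.263
outer loop
vertex -0.401 -1.746 3.631
vertex 0.505 -1.703 4.617
vertex 0.693 -1.048 2.596
endloop
endfacet
facet normal 0.659 0.420 -0.624
outer loop
vertex 1.6 -1.006 3.582
vertex 2.241 -2.774 3.069
vertex 0.693 -1.048 2.596
endloop
endfacet
facet normal -0.328 0.907 0.263
outer loop
vertex 0.693 -1.048 2.596
vertex 0.505 -1.703 4.617
vertex 1.6 -1.006 3.582
endloop
endfacet
facet normal 0.676 0.032 0.736
outer loop
vertex 1.6 -1.006 3.582
vertex 1.147 -3.472 4.104
vertex 2.241 -2.774 3.069
endloop
endfacet
facet normal 0.676 0.032 0.736
outer loop
vertex 0.505 -1.703 4.617
vertex 1.147 -3.472 4.104
vertex 1.6 -1.006 3.582
endloop
endfacet
facet normal 0.730 0.265 -0.630
outer loop
vertex -1.468 -2.23 4.048
vertex -1.898 -2.376 3.489
vertex -1.817 -1.755 3.844
endloop
endfacet
facet normal 0.064 0.433 0.899
outer loop
vertex -1.468 -2.23 4.048
vertex -1.817 -1.755 3.844
vertex -2.962 -2.764 4.411
endloop
endfacet
facet normal 0.729 0.266 -0.631
outer loop
vertex -1.817 -1.755 3.844
vertex -1.898 -2.376 3.489
vertex -2.228 -1.747 3.373
endloop
endfacet
facet normal -0.471 0.773 0.424
outer loop
vertex -1.817 -1.755 3.844
vertex -2.228 -1.747 3.373
vertex -2.962 -2.764 4.411
endloop
endfacet
facet normal 0.728 0.266 -0.631
outer loop
vertex -2.228 -1.747 3.373
vertex -1.898 -2.376 3.489
vertex -2.39 -2.213 2.99
endloop
endfacet
facet normal -0.875 0.450 -0.178
outer loop
vertex -2.228 -1.747 3.373
vertex -2.39 -2.213 2.99
vertex -2.962 -2.764 4.411
endloop
endfacet
facet normal 0.728 0.266 -0.631
outer loop
vertex -2.39 -2.213 2.99
vertex -1.898 -2.376 3.489
vertex -2.181 -2.802 2.983
endloop
endfacet
facet normal -0.842 -0.293 -0.453
outer loop
vertex -2.39 -2.213 2.99
vertex -2.181 -2.802 2.983
vertex -2.962 -2.764 4.411
endloop
endfacet
facet normal 0.729 0.265 -0.631
outer loop
vertex -2.181 -2.802 2.983
vertex -1.898 -2.376 3.489
vertex -1.759 -3.071 3.358
endloop
endfacet
facet normal -0.399 -0.896 -0.194
outer loop
vertex -2.181 -2.802 2.983
vertex -1.759 -3.071 3.358
vertex -2.962 -2.764 4.411
endloop
endfacet
facet normal 0.730 0.265 -0.630
outer loop
vertex -1.759 -3.071 3.358
vertex -1.898 -2.376 3.489
vertex -1.442 -2.816 3.832
endloop
endfacet
facet normal 0.123 -0.906 0.405
outer loop
vertex -1.759 -3.071 3.358
vertex -1.442 -2.816 3.832
vertex -2.962 -2.764 4.411
endloop
endfacet
facet normal 0.730 0.265 -0.630
outer loop
vertex -1.442 -2.816 3.832
vertex -1.898 -2.376 3.489
vertex -1.468 -2.23 4.048
endloop
endfacet
facet normal 0.329 -0.314 0.891
outer loop
vertex -1.442 -2.816 3.832
vertex -1.468 -2.23 4.048
vertex -2.962 -2.764 4.411
endloop
endfacet
facet normal -0.747 -0.441 0.498
outer loop
vertex -1.855 -3.709 2.053
vertex -2.011 -2.37 3.005
vertex -3.224 -2.911 0.706
endloop
endfacet
facet normal 0.095 -0.811 -0.577
outer loop
vertex -1.769 -2.05 -0.265
vertex -1.855 -3.709 2.053
vertex -3.224 -2.911 0.706
endloop
endfacet
facet normal -0.747 -0.441 0.498
outer loop
vertex -3.224 -2.911 0.706
vertex -2.011 -2.37 3.005
vertex -3.381 -1.572 1.658
endloop
endfacet
facet normal -0.659 0.383 -0.647
outer loop
vertex -3.381 -1.572 1.658
vertex -1.769 -2.05 -0.265
vertex -3.224 -2.911 0.706
endloop
endfacet
facet normal 0.659 -0.383 0.647
outer loop
vertex -1.855 -3.709 2.053
vertex -0.556 -1.509 2.034
vertex -2.011 -2.37 3.005
endloop
endfacet
facet normal 0.095 -0.811 -0.577
outer loop
vertex -0.399 -2.848 1.082
vertex -1.855 -3.709 2.053
vertex -1.769 -2.05 -0.265
endloop
endfacet
facet normal 0.659 -0.383 0.648
outer loop
vertex -0.399 -2.848 1.082
vertex -0.556 -1.509 2.034
vertex -1.855 -3.709 2.053
endloop
endfacet
facet normal -0.095 0.811 0.577
outer loop
vertex -2.011 -2.37 3.005
vertex -0.556 -1.509 2.034
vertex -3.381 -1.572 1.658
endloop
endfacet
facet normal -0.659 0.384 -0.647
outer loop
vertex -1.925 -0.711 0.687
vertex -1.769 -2.05 -0.265
vertex -3.381 -1.572 1.658
endloop
endfacet
facet normal -0.095 0.811 0.577
outer loop
vertex -3.381 -1.572 1.658
vertex -0.556 -1.509 2.034
vertex -1.925 -0.711 0.687
endloop
endfacet
facet normal 0.747 0.441 -0.498
outer loop
vertex -1.925 -0.711 0.687
vertex -0.399 -2.848 1.082
vertex -1.769 -2.05 -0.265
endloop
endfacet
facet normal 0.747 0.441 -0.498
outer loop
vertex -0.556 -1.509 2.034
vertex -0.399 -2.848 1.082
vertex -1.925 -0.711 0.687
endloop
endfacet

endsolid


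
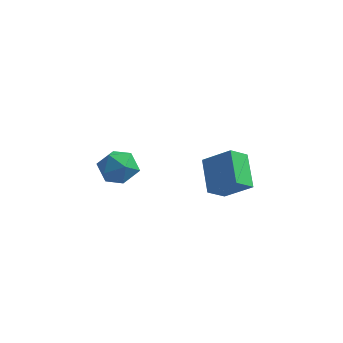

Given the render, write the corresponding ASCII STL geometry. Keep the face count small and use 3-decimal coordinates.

solid 
facet normal -0.412 0.711 0.570
outer loop
vertex 0.943 -2.965 4.215
vertex 2.333 -2.971 5.227
vertex 1.455 -2.108 3.515
endloop
endfacet
facet normal -0.809 0.003 -0.588
outer loop
vertex 2.267 -3.509 2.393
vertex 0.943 -2.965 4.215
vertex 1.455 -2.108 3.515
endloop
endfacet
facet normal -0.412 0.711 0.570
outer loop
vertex 1.455 -2.108 3.515
vertex 2.333 -2.971 5.227
vertex 2.846 -2.113 4.527
endloop
endfacet
facet normal 0.420 0.703 -0.574
outer loop
vertex 2.846 -2.113 4.527
vertex 2.267 -3.509 2.393
vertex 1.455 -2.108 3.515
endloop
endfacet
facet normal -0.421 -0.703 0.573
outer loop
vertex 0.943 -2.965 4.215
vertex 3.145 -4.372 4.105
vertex 2.333 -2.971 5.227
endloop
endfacet
facet normal -0.808 0.003 -0.588
outer loop
vertex 1.754 -4.367 3.093
vertex 0.943 -2.965 4.215
vertex 2.267 -3.509 2.393
endloop
endfacet
facet normal -0.420 -0.703 0.574
outer loop
vertex 1.754 -4.367 3.093
vertex 3.145 -4.372 4.105
vertex 0.943 -2.965 4.215
endloop
endfacet
facet normal 0.808 -0.003 0.589
outer loop
vertex 2.333 -2.971 5.227
vertex 3.145 -4.372 4.105
vertex 2.846 -2.113 4.527
endloop
endfacet
facet normal 0.421 0.703 -0.574
outer loop
vertex 3.657 -3.515 3.405
vertex 2.267 -3.509 2.393
vertex 2.846 -2.113 4.527
endloop
endfacet
facet normal 0.809 -0.003 0.588
outer loop
vertex 2.846 -2.113 4.527
vertex 3.145 -4.372 4.105
vertex 3.657 -3.515 3.405
endloop
endfacet
facet normal 0.412 -0.711 -0.570
outer loop
vertex 3.657 -3.515 3.405
vertex 1.754 -4.367 3.093
vertex 2.267 -3.509 2.393
endloop
endfacet
facet normal 0.412 -0.711 -0.570
outer loop
vertex 3.145 -4.372 4.105
vertex 1.754 -4.367 3.093
vertex 3.657 -3.515 3.405
endloop
endfacet
facet normal 0.307 -0.184 0.934
outer loop
vertex -2.609 -3.005 3.826
vertex -3.423 -3.741 3.949
vertex -2.44 -4.064 3.562
endloop
endfacet
facet normal 0.855 0.007 0.518
outer loop
vertex -2.609 -3.005 3.826
vertex -2.44 -4.064 3.562
vertex -2.051 -3.263 2.909
endloop
endfacet
facet normal 0.714 0.654 0.251
outer loop
vertex -2.609 -3.005 3.826
vertex -2.051 -3.263 2.909
vertex -2.793 -2.446 2.892
endloop
endfacet
facet normal 0.079 0.862 0.500
outer loop
vertex -2.609 -3.005 3.826
vertex -2.793 -2.446 2.892
vertex -3.641 -2.741 3.535
endloop
endfacet
facet normal -0.172 0.345 0.923
outer loop
vertex -2.609 -3.005 3.826
vertex -3.641 -2.741 3.535
vertex -3.423 -3.741 3.949
endloop
endfacet
facet normal 0.891 -0.453 -0.025
outer loop
vertex -2.051 -3.263 2.909
vertex -2.44 -4.064 3.562
vertex -2.519 -4.159 2.465
endloop
endfacet
facet normal 0.004 -0.763 0.647
outer loop
vertex -2.44 -4.064 3.562
vertex -3.423 -3.741 3.949
vertex -3.367 -4.454 3.108
endloop
endfacet
facet normal -0.772 0.092 0.629
outer loop
vertex -3.423 -3.741 3.949
vertex -3.641 -2.741 3.535
vertex -4.109 -3.637 3.091
endloop
endfacet
facet normal -0.365 0.930 -0.054
outer loop
vertex -3.641 -2.741 3.535
vertex -2.793 -2.446 2.892
vertex -3.72 -2.836 2.438
endloop
endfacet
facet normal 0.663 0.592 -0.458
outer loop
vertex -2.793 -2.446 2.892
vertex -2.051 -3.263 2.909
vertex -2.737 -3.159 2.051
endloop
endfacet
facet normal -0.079 -0.862 -0.500
outer loop
vertex -3.551 -3.895 2.174
vertex -2.519 -4.159 2.465
vertex -3.367 -4.454 3.108
endloop
endfacet
facet normal -0.714 -0.654 -0.251
outer loop
vertex -3.551 -3.895 2.174
vertex -3.367 -4.454 3.108
vertex -4.109 -3.637 3.091
endloop
endfacet
facet normal -0.855 -0.007 -0.518
outer loop
vertex -3.551 -3.895 2.174
vertex -4.109 -3.637 3.091
vertex -3.72 -2.836 2.438
endloop
endfacet
facet normal -0.307 0.184 -0.934
outer loop
vertex -3.551 -3.895 2.174
vertex -3.72 -2.836 2.438
vertex -2.737 -3.159 2.051
endloop
endfacet
facet normal 0.172 -0.345 -0.923
outer loop
vertex -3.551 -3.895 2.174
vertex -2.737 -3.159 2.051
vertex -2.519 -4.159 2.465
endloop
endfacet
facet normal 0.365 -0.930 0.054
outer loop
vertex -3.367 -4.454 3.108
vertex -2.519 -4.159 2.465
vertex -2.44 -4.064 3.562
endloop
endfacet
facet normal -0.663 -0.592 0.458
outer loop
vertex -4.109 -3.637 3.091
vertex -3.367 -4.454 3.108
vertex -3.423 -3.741 3.949
endloop
endfacet
facet normal -0.891 0.453 0.025
outer loop
vertex -3.72 -2.836 2.438
vertex -4.109 -3.637 3.091
vertex -3.641 -2.741 3.535
endloop
endfacet
facet normal -0.004 0.763 -0.647
outer loop
vertex -2.737 -3.159 2.051
vertex -3.72 -2.836 2.438
vertex -2.793 -2.446 2.892
endloop
endfacet
facet normal 0.772 -0.092 -0.629
outer loop
vertex -2.519 -4.159 2.465
vertex -2.737 -3.159 2.051
vertex -2.051 -3.263 2.909
endloop
endfacet

endsolid


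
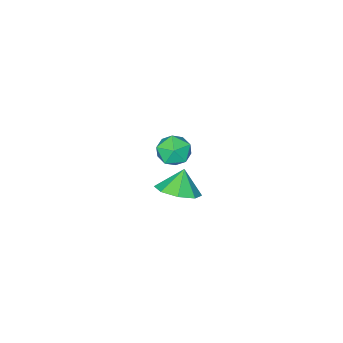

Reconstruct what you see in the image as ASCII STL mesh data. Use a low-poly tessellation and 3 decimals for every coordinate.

solid 
facet normal 0.462 0.194 -0.866
outer loop
vertex 1.069 -2.558 -3.17
vertex 0.478 -3.258 -3.642
vertex 0.403 -2.248 -3.456
endloop
endfacet
facet normal -0.084 0.572 0.816
outer loop
vertex 1.069 -2.558 -3.17
vertex 0.403 -2.248 -3.456
vertex -0.058 -3.482 -2.638
endloop
endfacet
facet normal 0.463 0.194 -0.865
outer loop
vertex 0.403 -2.248 -3.456
vertex 0.478 -3.258 -3.642
vertex -0.218 -2.529 -3.851
endloop
endfacet
facet normal -0.607 0.584 0.539
outer loop
vertex 0.403 -2.248 -3.456
vertex -0.218 -2.529 -3.851
vertex -0.058 -3.482 -2.638
endloop
endfacet
facet normal 0.463 0.194 -0.865
outer loop
vertex -0.218 -2.529 -3.851
vertex 0.478 -3.258 -3.642
vertex -0.432 -3.237 -4.124
endloop
endfacet
facet normal -0.946 0.183 0.268
outer loop
vertex -0.218 -2.529 -3.851
vertex -0.432 -3.237 -4.124
vertex -0.058 -3.482 -2.638
endloop
endfacet
facet normal 0.463 0.193 -0.865
outer loop
vertex -0.432 -3.237 -4.124
vertex 0.478 -3.258 -3.642
vertex -0.112 -3.958 -4.114
endloop
endfacet
facet normal -0.903 -0.398 0.162
outer loop
vertex -0.432 -3.237 -4.124
vertex -0.112 -3.958 -4.114
vertex -0.058 -3.482 -2.638
endloop
endfacet
facet normal 0.463 0.193 -0.865
outer loop
vertex -0.112 -3.958 -4.114
vertex 0.478 -3.258 -3.642
vertex 0.554 -4.268 -3.827
endloop
endfacet
facet normal -0.502 -0.818 0.282
outer loop
vertex -0.112 -3.958 -4.114
vertex 0.554 -4.268 -3.827
vertex -0.058 -3.482 -2.638
endloop
endfacet
facet normal 0.463 0.193 -0.865
outer loop
vertex 0.554 -4.268 -3.827
vertex 0.478 -3.258 -3.642
vertex 1.175 -3.987 -3.432
endloop
endfacet
facet normal 0.020 -0.829 0.558
outer loop
vertex 0.554 -4.268 -3.827
vertex 1.175 -3.987 -3.432
vertex -0.058 -3.482 -2.638
endloop
endfacet
facet normal 0.463 0.193 -0.865
outer loop
vertex 1.175 -3.987 -3.432
vertex 0.478 -3.258 -3.642
vertex 1.388 -3.279 -3.16
endloop
endfacet
facet normal 0.359 -0.427 0.830
outer loop
vertex 1.175 -3.987 -3.432
vertex 1.388 -3.279 -3.16
vertex -0.058 -3.482 -2.638
endloop
endfacet
facet normal 0.463 0.193 -0.865
outer loop
vertex 1.388 -3.279 -3.16
vertex 0.478 -3.258 -3.642
vertex 1.069 -2.558 -3.17
endloop
endfacet
facet normal 0.316 0.153 0.936
outer loop
vertex 1.388 -3.279 -3.16
vertex 1.069 -2.558 -3.17
vertex -0.058 -3.482 -2.638
endloop
endfacet
facet normal -0.020 0.906 0.422
outer loop
vertex 2.61 -0.248 1.744
vertex 2.138 -0.54 2.348
vertex 2.955 -0.556 2.421
endloop
endfacet
facet normal 0.590 0.805 0.065
outer loop
vertex 2.61 -0.248 1.744
vertex 2.955 -0.556 2.421
vertex 3.272 -0.729 1.685
endloop
endfacet
facet normal 0.426 0.663 -0.616
outer loop
vertex 2.61 -0.248 1.744
vertex 3.272 -0.729 1.685
vertex 2.651 -0.82 1.157
endloop
endfacet
facet normal -0.284 0.677 -0.679
outer loop
vertex 2.61 -0.248 1.744
vertex 2.651 -0.82 1.157
vertex 1.95 -0.703 1.567
endloop
endfacet
facet normal -0.560 0.827 -0.038
outer loop
vertex 2.61 -0.248 1.744
vertex 1.95 -0.703 1.567
vertex 2.138 -0.54 2.348
endloop
endfacet
facet normal 0.912 0.231 0.339
outer loop
vertex 3.272 -0.729 1.685
vertex 2.955 -0.556 2.421
vertex 3.21 -1.317 2.253
endloop
endfacet
facet normal -0.074 0.395 0.916
outer loop
vertex 2.955 -0.556 2.421
vertex 2.138 -0.54 2.348
vertex 2.509 -1.2 2.663
endloop
endfacet
facet normal -0.948 0.267 0.173
outer loop
vertex 2.138 -0.54 2.348
vertex 1.95 -0.703 1.567
vertex 1.888 -1.291 2.135
endloop
endfacet
facet normal -0.502 0.023 -0.865
outer loop
vertex 1.95 -0.703 1.567
vertex 2.651 -0.82 1.157
vertex 2.205 -1.464 1.399
endloop
endfacet
facet normal 0.648 0.000 -0.762
outer loop
vertex 2.651 -0.82 1.157
vertex 3.272 -0.729 1.685
vertex 3.022 -1.48 1.472
endloop
endfacet
facet normal 0.284 -0.677 0.679
outer loop
vertex 2.55 -1.772 2.076
vertex 3.21 -1.317 2.253
vertex 2.509 -1.2 2.663
endloop
endfacet
facet normal -0.426 -0.663 0.616
outer loop
vertex 2.55 -1.772 2.076
vertex 2.509 -1.2 2.663
vertex 1.888 -1.291 2.135
endloop
endfacet
facet normal -0.590 -0.805 -0.065
outer loop
vertex 2.55 -1.772 2.076
vertex 1.888 -1.291 2.135
vertex 2.205 -1.464 1.399
endloop
endfacet
facet normal 0.020 -0.906 -0.422
outer loop
vertex 2.55 -1.772 2.076
vertex 2.205 -1.464 1.399
vertex 3.022 -1.48 1.472
endloop
endfacet
facet normal 0.560 -0.827 0.038
outer loop
vertex 2.55 -1.772 2.076
vertex 3.022 -1.48 1.472
vertex 3.21 -1.317 2.253
endloop
endfacet
facet normal 0.502 -0.023 0.865
outer loop
vertex 2.509 -1.2 2.663
vertex 3.21 -1.317 2.253
vertex 2.955 -0.556 2.421
endloop
endfacet
facet normal -0.648 -0.000 0.762
outer loop
vertex 1.888 -1.291 2.135
vertex 2.509 -1.2 2.663
vertex 2.138 -0.54 2.348
endloop
endfacet
facet normal -0.912 -0.231 -0.339
outer loop
vertex 2.205 -1.464 1.399
vertex 1.888 -1.291 2.135
vertex 1.95 -0.703 1.567
endloop
endfacet
facet normal 0.074 -0.395 -0.916
outer loop
vertex 3.022 -1.48 1.472
vertex 2.205 -1.464 1.399
vertex 2.651 -0.82 1.157
endloop
endfacet
facet normal 0.948 -0.267 -0.173
outer loop
vertex 3.21 -1.317 2.253
vertex 3.022 -1.48 1.472
vertex 3.272 -0.729 1.685
endloop
endfacet

endsolid
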